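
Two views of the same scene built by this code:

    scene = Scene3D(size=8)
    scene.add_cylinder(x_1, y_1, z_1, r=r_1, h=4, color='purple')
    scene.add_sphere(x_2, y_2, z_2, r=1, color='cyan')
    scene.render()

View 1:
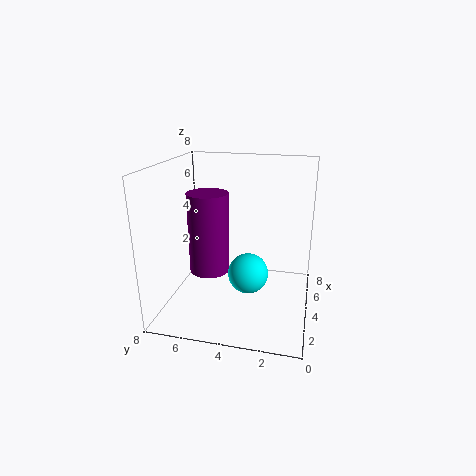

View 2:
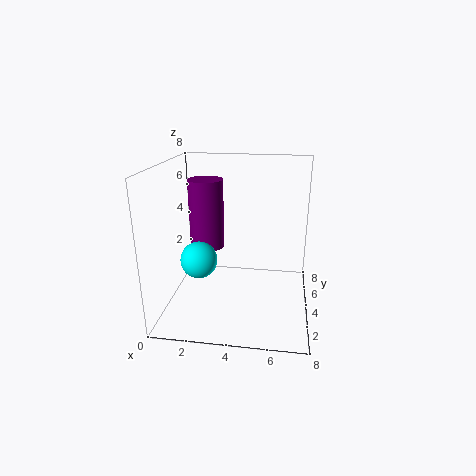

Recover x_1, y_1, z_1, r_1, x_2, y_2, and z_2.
x_1 = 2
y_1 = 5
z_1 = 3
r_1 = 1
x_2 = 2
y_2 = 3
z_2 = 3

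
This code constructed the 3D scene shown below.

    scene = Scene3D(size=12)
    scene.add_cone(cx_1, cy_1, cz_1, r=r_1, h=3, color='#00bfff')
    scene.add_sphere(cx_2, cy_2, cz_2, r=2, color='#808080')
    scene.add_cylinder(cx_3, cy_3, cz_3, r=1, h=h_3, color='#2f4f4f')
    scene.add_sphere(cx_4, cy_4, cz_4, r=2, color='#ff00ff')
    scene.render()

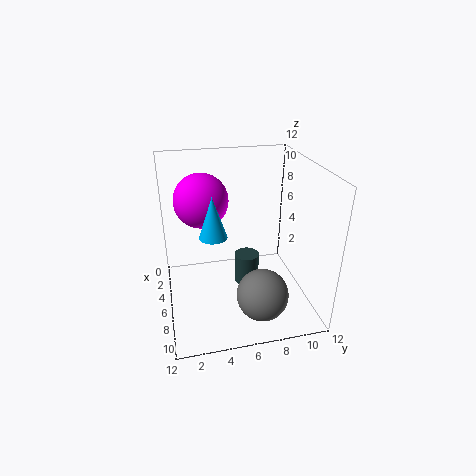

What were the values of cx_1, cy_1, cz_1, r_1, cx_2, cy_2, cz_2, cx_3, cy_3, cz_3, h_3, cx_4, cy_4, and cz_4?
cx_1 = 9, cy_1 = 3.5, cz_1 = 8, r_1 = 1, cx_2 = 10, cy_2 = 7, cz_2 = 3, cx_3 = 7, cy_3 = 6.5, cz_3 = 2.5, h_3 = 2.5, cx_4 = 7, cy_4 = 3, cz_4 = 10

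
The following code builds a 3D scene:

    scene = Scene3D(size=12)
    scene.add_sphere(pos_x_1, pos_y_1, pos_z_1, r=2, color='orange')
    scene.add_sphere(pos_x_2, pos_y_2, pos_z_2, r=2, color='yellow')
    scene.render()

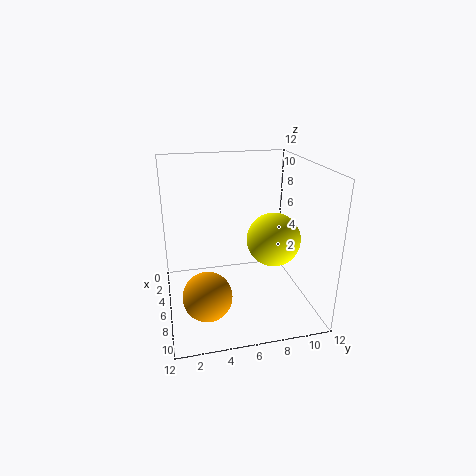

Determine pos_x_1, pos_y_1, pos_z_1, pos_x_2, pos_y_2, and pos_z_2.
pos_x_1 = 8, pos_y_1 = 3, pos_z_1 = 2, pos_x_2 = 9, pos_y_2 = 8, pos_z_2 = 7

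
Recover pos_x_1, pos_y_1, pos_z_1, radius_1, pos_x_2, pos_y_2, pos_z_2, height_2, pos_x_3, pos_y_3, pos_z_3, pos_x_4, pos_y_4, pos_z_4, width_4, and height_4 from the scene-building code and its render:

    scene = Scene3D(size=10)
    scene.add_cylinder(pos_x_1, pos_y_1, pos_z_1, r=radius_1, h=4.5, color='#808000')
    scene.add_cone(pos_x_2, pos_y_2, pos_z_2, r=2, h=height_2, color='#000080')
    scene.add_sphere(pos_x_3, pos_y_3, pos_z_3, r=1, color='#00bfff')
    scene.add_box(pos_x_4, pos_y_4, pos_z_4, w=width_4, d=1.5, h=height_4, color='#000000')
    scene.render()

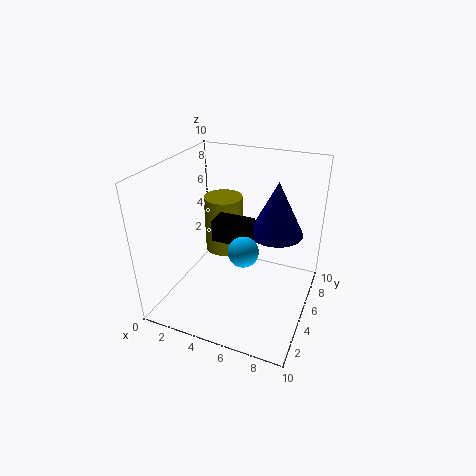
pos_x_1 = 2.5; pos_y_1 = 8; pos_z_1 = 2; radius_1 = 1.5; pos_x_2 = 7; pos_y_2 = 7.5; pos_z_2 = 4.5; height_2 = 4; pos_x_3 = 6; pos_y_3 = 3.5; pos_z_3 = 5; pos_x_4 = 3.5; pos_y_4 = 4; pos_z_4 = 5; width_4 = 2.5; height_4 = 1.5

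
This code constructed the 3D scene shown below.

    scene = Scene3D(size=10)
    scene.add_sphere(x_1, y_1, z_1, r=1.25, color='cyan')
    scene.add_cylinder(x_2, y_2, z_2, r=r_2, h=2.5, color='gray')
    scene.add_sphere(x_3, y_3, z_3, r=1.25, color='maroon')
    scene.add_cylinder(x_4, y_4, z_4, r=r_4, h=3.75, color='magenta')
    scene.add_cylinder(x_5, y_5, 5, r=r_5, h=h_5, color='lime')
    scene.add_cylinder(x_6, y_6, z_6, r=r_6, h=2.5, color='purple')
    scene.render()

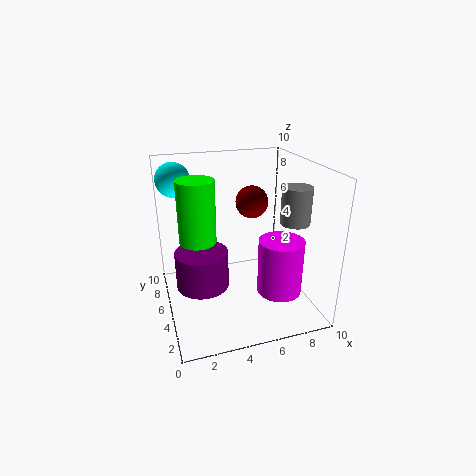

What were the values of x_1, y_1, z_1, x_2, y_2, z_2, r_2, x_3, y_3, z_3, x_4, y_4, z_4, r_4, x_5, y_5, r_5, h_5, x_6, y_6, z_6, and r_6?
x_1 = 1.25, y_1 = 8.5, z_1 = 8.5, x_2 = 8.5, y_2 = 3.5, z_2 = 6.25, r_2 = 1, x_3 = 7, y_3 = 7.75, z_3 = 6.5, x_4 = 7.25, y_4 = 2.75, z_4 = 1.75, r_4 = 1.5, x_5 = 2.25, y_5 = 5.25, r_5 = 1.25, h_5 = 4.25, x_6 = 2.25, y_6 = 4.25, z_6 = 2.25, r_6 = 1.75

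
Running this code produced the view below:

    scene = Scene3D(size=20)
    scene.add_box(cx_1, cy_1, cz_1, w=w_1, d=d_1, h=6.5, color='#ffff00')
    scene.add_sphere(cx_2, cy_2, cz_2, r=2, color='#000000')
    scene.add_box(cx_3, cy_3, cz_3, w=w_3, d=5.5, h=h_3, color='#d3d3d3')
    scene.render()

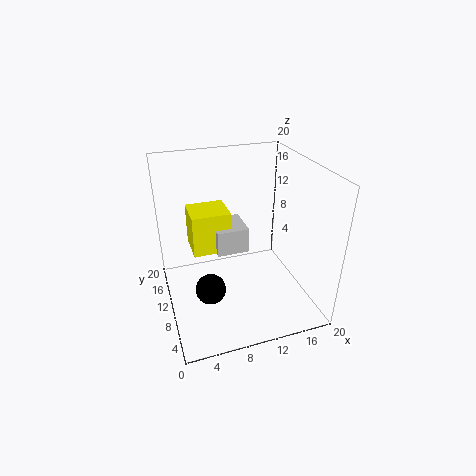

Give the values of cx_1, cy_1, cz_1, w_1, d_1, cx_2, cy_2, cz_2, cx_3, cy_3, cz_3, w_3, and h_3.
cx_1 = 4.5
cy_1 = 14.5
cz_1 = 5
w_1 = 6
d_1 = 5.5
cx_2 = 5
cy_2 = 6.5
cz_2 = 5
cx_3 = 8
cy_3 = 13.5
cz_3 = 5
w_3 = 5
h_3 = 4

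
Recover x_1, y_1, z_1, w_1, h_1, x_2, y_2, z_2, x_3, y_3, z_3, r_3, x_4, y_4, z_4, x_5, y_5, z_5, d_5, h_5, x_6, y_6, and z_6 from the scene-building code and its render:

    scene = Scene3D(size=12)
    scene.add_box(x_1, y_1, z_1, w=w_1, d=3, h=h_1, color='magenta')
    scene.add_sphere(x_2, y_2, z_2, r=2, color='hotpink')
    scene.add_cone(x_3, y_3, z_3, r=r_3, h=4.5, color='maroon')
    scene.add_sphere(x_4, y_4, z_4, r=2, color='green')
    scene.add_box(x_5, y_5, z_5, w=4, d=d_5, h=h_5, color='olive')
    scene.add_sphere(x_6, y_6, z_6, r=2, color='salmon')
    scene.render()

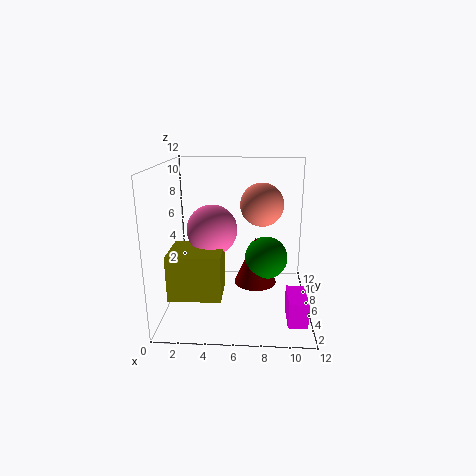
x_1 = 10; y_1 = 1.5; z_1 = 0.5; w_1 = 1.5; h_1 = 2; x_2 = 4; y_2 = 5; z_2 = 7; x_3 = 7.5; y_3 = 9; z_3 = 0.5; r_3 = 2; x_4 = 8.5; y_4 = 9; z_4 = 3; x_5 = 1; y_5 = 1.5; z_5 = 2.5; d_5 = 3.5; h_5 = 3.5; x_6 = 8; y_6 = 9.5; z_6 = 8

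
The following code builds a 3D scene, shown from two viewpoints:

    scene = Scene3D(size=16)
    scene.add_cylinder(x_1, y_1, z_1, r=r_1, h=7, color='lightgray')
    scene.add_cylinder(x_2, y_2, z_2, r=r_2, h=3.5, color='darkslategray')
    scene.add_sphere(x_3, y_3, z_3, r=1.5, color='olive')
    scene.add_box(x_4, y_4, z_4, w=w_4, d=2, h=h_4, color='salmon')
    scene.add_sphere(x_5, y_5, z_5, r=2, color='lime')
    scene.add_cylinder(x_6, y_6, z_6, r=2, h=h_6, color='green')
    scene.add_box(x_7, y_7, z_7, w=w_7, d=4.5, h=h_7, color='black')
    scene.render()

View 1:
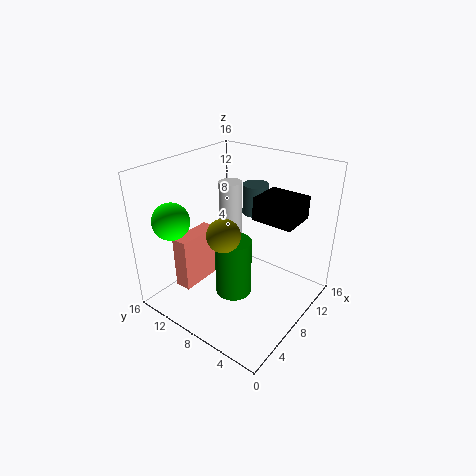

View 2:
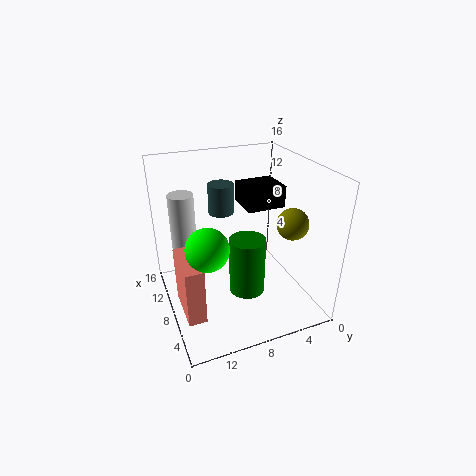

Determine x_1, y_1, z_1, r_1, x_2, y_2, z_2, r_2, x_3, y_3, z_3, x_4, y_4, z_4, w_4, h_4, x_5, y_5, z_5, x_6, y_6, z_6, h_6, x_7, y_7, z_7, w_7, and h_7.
x_1 = 13, y_1 = 13, z_1 = 5, r_1 = 1.5, x_2 = 12, y_2 = 8.5, z_2 = 9.5, r_2 = 1.5, x_3 = 2, y_3 = 5, z_3 = 12, x_4 = 4.5, y_4 = 13, z_4 = 0.5, w_4 = 5.5, h_4 = 6.5, x_5 = 3, y_5 = 13, z_5 = 10.5, x_6 = 6.5, y_6 = 7.5, z_6 = 2, h_6 = 6.5, x_7 = 8.5, y_7 = 2, z_7 = 10.5, w_7 = 4, h_7 = 2.5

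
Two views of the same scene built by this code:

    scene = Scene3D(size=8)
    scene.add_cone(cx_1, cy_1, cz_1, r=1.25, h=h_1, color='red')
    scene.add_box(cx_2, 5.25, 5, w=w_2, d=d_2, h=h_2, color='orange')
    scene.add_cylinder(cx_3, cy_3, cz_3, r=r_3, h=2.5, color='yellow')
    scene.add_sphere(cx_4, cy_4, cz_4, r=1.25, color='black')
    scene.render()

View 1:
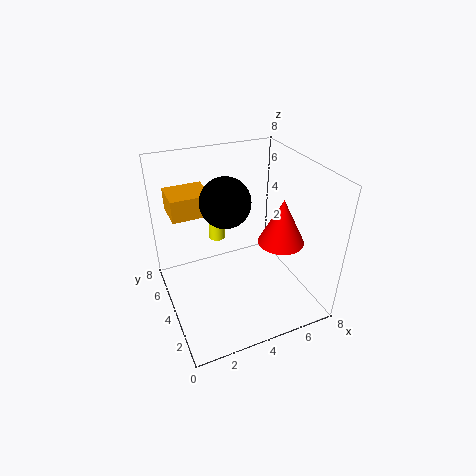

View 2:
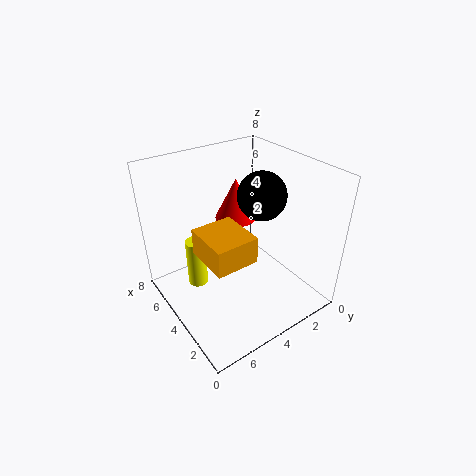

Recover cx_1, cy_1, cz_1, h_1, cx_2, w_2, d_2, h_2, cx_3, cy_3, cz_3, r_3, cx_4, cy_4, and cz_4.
cx_1 = 6; cy_1 = 2.75; cz_1 = 4; h_1 = 2.5; cx_2 = 0.75; w_2 = 2.25; d_2 = 2; h_2 = 1.25; cx_3 = 3.75; cy_3 = 6.75; cz_3 = 2.5; r_3 = 0.5; cx_4 = 3; cy_4 = 3.25; cz_4 = 6.75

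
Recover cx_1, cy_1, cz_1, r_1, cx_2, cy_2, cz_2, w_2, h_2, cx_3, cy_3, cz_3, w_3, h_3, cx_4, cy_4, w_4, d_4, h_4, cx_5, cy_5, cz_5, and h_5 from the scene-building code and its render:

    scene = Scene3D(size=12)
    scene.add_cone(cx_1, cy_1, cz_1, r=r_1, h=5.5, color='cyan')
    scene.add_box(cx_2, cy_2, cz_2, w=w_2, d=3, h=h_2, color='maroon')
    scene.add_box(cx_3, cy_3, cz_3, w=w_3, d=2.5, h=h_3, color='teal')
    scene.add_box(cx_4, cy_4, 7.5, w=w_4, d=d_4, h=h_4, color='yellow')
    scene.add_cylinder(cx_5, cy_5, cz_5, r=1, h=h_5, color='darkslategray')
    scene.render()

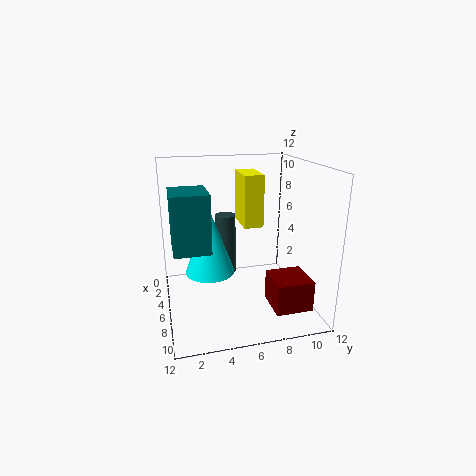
cx_1 = 6.5, cy_1 = 3.5, cz_1 = 3.5, r_1 = 2, cx_2 = 7.5, cy_2 = 8, cz_2 = 1, w_2 = 3, h_2 = 2.5, cx_3 = 8, cy_3 = 0.5, cz_3 = 7, w_3 = 3, h_3 = 4, cx_4 = 5, cy_4 = 6, w_4 = 3, d_4 = 1.5, h_4 = 4, cx_5 = 1, cy_5 = 6, cz_5 = 0.5, h_5 = 6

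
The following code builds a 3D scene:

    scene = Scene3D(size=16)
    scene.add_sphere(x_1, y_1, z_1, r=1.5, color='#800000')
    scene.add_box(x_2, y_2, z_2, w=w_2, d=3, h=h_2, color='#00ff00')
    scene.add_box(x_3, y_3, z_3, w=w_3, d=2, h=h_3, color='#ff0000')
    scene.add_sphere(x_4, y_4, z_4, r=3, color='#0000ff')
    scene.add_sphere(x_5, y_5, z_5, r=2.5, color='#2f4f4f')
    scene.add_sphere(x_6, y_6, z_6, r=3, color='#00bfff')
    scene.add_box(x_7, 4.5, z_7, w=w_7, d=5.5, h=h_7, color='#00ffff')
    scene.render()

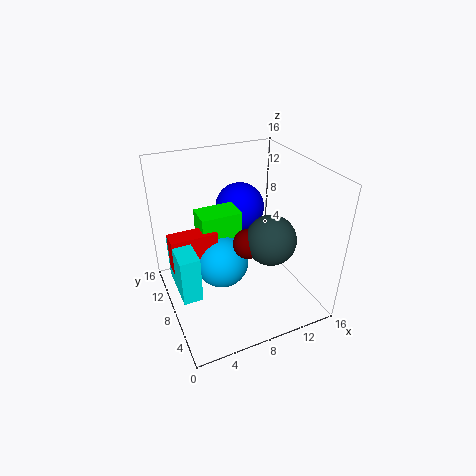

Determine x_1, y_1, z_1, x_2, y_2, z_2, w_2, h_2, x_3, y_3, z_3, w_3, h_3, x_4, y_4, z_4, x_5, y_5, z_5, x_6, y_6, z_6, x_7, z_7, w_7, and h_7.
x_1 = 7.5
y_1 = 4.5
z_1 = 9.5
x_2 = 4
y_2 = 8
z_2 = 8
w_2 = 4.5
h_2 = 3
x_3 = 0.5
y_3 = 7.5
z_3 = 5.5
w_3 = 5
h_3 = 4
x_4 = 10.5
y_4 = 13
z_4 = 9
x_5 = 9.5
y_5 = 3.5
z_5 = 10
x_6 = 6
y_6 = 8
z_6 = 5.5
x_7 = 0.5
z_7 = 4
w_7 = 2
h_7 = 5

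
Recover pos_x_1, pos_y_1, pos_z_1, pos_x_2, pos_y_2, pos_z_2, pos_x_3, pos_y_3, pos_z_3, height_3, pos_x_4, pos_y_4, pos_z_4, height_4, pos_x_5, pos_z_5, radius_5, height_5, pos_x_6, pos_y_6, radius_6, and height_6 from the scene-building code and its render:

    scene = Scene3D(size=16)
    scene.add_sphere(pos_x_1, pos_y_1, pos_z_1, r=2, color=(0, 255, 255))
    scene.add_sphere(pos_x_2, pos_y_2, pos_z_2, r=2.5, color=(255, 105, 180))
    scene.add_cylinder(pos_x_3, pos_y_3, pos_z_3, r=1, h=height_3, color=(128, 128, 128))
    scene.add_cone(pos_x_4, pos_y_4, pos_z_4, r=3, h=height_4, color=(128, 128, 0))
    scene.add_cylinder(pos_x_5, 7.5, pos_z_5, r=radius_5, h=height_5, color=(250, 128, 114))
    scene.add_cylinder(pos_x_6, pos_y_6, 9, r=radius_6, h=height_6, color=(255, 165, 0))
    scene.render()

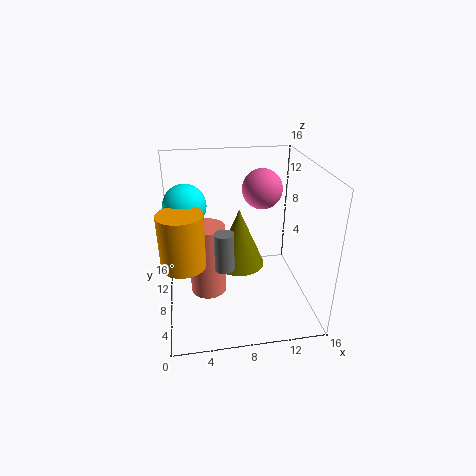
pos_x_1 = 2.5; pos_y_1 = 5; pos_z_1 = 13.5; pos_x_2 = 12; pos_y_2 = 13.5; pos_z_2 = 11.5; pos_x_3 = 6; pos_y_3 = 4.5; pos_z_3 = 6.5; height_3 = 4; pos_x_4 = 8.5; pos_y_4 = 10; pos_z_4 = 3.5; height_4 = 7; pos_x_5 = 4.5; pos_z_5 = 2; radius_5 = 2; height_5 = 8; pos_x_6 = 2; pos_y_6 = 2; radius_6 = 2; height_6 = 5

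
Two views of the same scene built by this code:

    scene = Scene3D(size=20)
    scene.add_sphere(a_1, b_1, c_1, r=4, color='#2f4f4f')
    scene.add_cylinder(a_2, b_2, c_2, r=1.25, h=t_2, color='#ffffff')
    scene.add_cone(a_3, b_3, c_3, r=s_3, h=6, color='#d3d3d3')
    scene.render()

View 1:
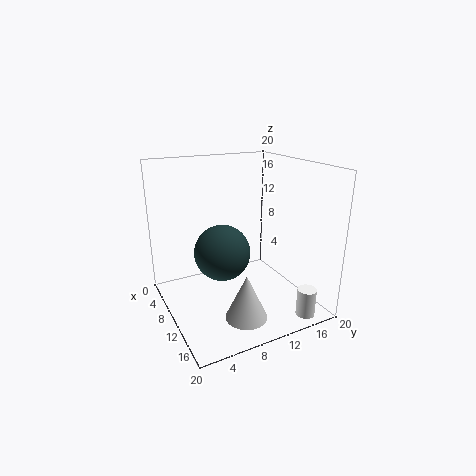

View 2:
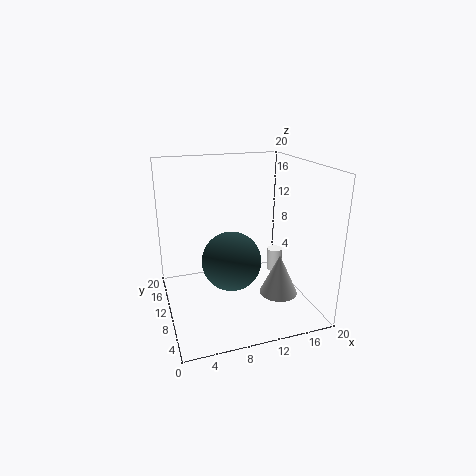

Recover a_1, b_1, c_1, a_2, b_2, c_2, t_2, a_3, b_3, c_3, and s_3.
a_1 = 8.5, b_1 = 8.25, c_1 = 7.5, a_2 = 18.5, b_2 = 15.75, c_2 = 1, t_2 = 3.75, a_3 = 15.75, b_3 = 8.25, c_3 = 1.25, s_3 = 2.75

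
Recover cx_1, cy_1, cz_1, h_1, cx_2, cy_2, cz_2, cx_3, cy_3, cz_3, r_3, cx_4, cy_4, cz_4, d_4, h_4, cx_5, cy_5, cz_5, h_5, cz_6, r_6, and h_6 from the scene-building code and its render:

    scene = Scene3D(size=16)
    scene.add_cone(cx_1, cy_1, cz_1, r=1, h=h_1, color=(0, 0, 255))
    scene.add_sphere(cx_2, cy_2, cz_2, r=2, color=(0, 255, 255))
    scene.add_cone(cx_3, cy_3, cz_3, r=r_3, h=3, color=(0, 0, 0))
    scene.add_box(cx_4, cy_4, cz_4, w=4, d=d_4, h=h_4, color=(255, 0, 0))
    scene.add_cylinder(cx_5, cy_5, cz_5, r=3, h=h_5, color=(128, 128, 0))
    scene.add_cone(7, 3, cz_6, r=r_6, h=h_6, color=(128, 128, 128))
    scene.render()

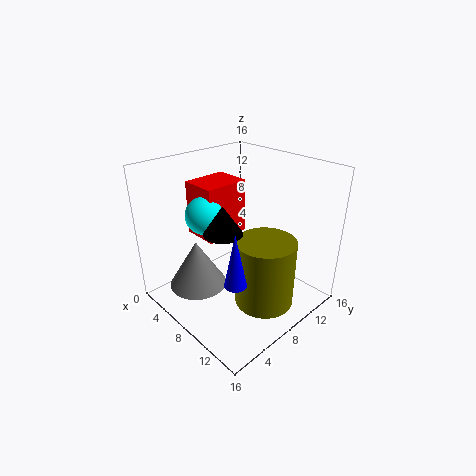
cx_1 = 14
cy_1 = 2
cz_1 = 8
h_1 = 5
cx_2 = 6
cy_2 = 5
cz_2 = 11
cx_3 = 9
cy_3 = 5
cz_3 = 10
r_3 = 2
cx_4 = 3
cy_4 = 5
cz_4 = 8
d_4 = 5
h_4 = 6
cx_5 = 13
cy_5 = 7
cz_5 = 3
h_5 = 7
cz_6 = 4
r_6 = 3
h_6 = 5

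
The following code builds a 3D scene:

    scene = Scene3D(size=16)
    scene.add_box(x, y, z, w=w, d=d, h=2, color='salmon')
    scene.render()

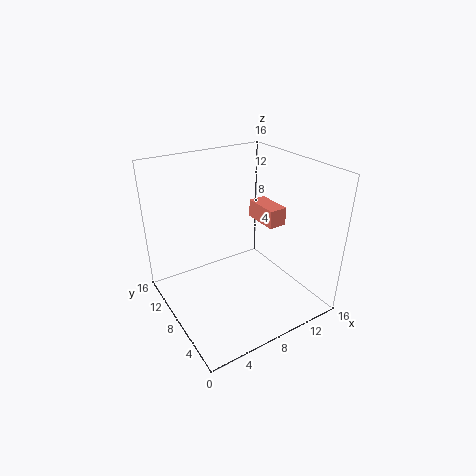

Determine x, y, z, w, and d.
x = 10.5
y = 5.5
z = 9.5
w = 2
d = 4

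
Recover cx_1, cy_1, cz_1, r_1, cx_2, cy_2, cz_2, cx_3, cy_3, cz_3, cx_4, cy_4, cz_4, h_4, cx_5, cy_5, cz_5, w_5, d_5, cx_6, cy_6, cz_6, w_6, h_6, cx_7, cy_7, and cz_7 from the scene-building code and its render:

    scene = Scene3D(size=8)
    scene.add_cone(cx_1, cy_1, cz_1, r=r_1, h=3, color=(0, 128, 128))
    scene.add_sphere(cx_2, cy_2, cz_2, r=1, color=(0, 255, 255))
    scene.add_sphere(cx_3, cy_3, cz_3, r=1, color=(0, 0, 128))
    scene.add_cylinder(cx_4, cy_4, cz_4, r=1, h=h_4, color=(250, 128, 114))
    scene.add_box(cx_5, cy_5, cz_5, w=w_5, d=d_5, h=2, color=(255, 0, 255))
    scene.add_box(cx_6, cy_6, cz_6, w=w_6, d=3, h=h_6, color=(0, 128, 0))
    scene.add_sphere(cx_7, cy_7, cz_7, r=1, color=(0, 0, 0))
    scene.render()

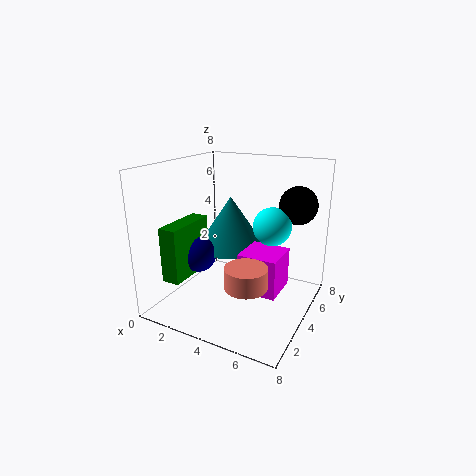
cx_1 = 3
cy_1 = 5
cz_1 = 3
r_1 = 2
cx_2 = 6
cy_2 = 4
cz_2 = 5
cx_3 = 2
cy_3 = 3
cz_3 = 3
cx_4 = 6
cy_4 = 1
cz_4 = 3
h_4 = 1
cx_5 = 5
cy_5 = 2
cz_5 = 2
w_5 = 2
d_5 = 2
cx_6 = 1
cy_6 = 1
cz_6 = 2
w_6 = 1
h_6 = 3
cx_7 = 7
cy_7 = 5
cz_7 = 6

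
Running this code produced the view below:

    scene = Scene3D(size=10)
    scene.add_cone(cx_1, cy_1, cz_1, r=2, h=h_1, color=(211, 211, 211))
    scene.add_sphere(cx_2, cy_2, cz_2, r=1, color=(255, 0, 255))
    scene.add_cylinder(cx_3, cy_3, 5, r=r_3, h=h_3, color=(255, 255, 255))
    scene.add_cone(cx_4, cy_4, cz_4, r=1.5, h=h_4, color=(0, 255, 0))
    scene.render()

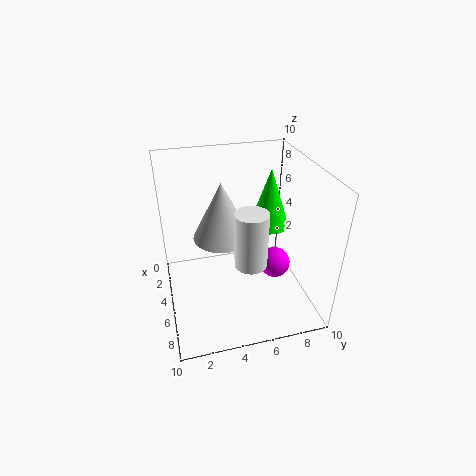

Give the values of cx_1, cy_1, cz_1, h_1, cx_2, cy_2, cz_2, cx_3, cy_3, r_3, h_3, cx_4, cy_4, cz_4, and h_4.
cx_1 = 4.5, cy_1 = 4, cz_1 = 5, h_1 = 4, cx_2 = 7, cy_2 = 7, cz_2 = 4, cx_3 = 8, cy_3 = 5, r_3 = 1, h_3 = 3.5, cx_4 = 3, cy_4 = 8, cz_4 = 4.5, h_4 = 4.5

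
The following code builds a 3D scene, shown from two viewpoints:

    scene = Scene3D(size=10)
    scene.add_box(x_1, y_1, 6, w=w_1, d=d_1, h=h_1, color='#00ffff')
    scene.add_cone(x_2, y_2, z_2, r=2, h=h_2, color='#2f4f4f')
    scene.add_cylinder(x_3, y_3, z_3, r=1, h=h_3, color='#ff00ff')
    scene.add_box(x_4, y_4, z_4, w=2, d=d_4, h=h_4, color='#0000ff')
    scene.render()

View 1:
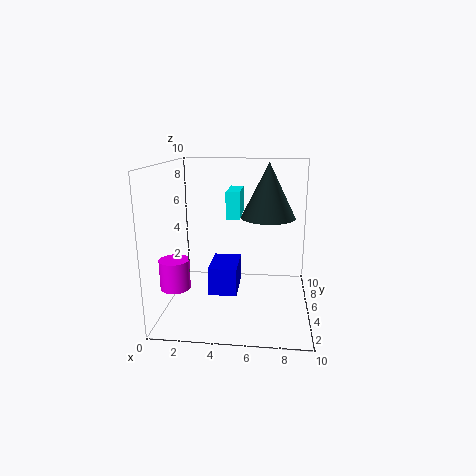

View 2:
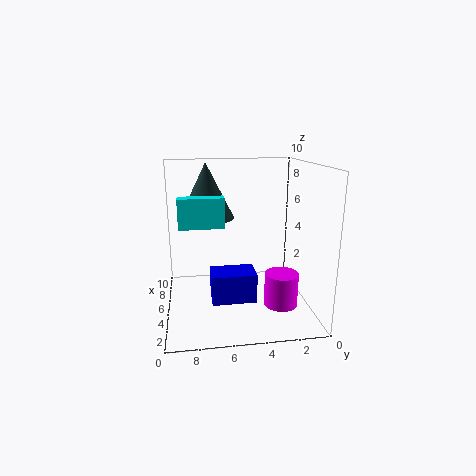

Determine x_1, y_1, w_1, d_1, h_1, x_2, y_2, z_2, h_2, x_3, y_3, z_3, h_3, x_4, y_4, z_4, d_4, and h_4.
x_1 = 4, y_1 = 6, w_1 = 1, d_1 = 3, h_1 = 2, x_2 = 7, y_2 = 7, z_2 = 6, h_2 = 4, x_3 = 1, y_3 = 3, z_3 = 2, h_3 = 2, x_4 = 3, y_4 = 4, z_4 = 1, d_4 = 3, h_4 = 2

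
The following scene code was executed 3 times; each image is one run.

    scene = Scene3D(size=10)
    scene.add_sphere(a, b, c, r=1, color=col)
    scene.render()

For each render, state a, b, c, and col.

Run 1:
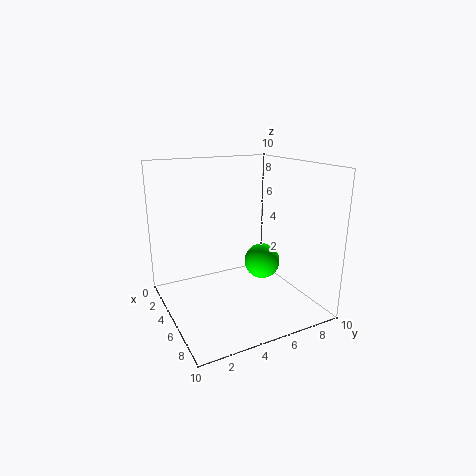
a = 9, b = 4.5, c = 5, col = 'lime'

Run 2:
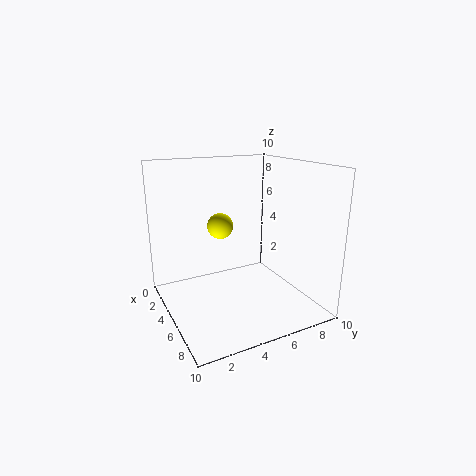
a = 2, b = 5, c = 5, col = 'yellow'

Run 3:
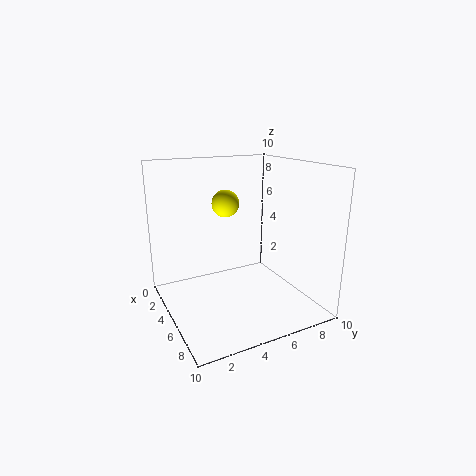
a = 3, b = 5, c = 7, col = 'yellow'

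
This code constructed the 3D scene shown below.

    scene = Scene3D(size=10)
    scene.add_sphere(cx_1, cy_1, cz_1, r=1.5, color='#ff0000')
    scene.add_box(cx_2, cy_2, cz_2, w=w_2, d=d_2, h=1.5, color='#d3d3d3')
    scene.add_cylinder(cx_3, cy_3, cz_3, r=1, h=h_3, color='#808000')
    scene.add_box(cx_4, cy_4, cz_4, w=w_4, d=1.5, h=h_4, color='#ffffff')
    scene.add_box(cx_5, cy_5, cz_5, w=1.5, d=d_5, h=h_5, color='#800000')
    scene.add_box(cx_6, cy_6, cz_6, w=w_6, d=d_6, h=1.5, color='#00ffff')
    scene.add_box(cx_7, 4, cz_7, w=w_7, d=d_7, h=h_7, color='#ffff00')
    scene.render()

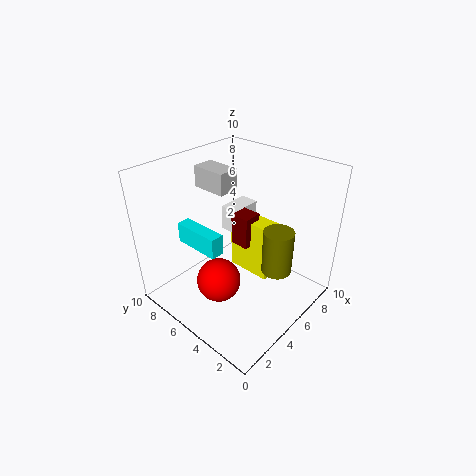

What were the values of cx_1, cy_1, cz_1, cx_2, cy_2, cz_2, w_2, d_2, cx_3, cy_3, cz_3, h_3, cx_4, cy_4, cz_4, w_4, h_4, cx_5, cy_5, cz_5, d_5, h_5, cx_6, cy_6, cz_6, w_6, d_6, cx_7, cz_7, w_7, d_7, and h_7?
cx_1 = 3; cy_1 = 5; cz_1 = 2.5; cx_2 = 4.5; cy_2 = 6; cz_2 = 8; w_2 = 1.5; d_2 = 2.5; cx_3 = 5.5; cy_3 = 2; cz_3 = 3.5; h_3 = 3; cx_4 = 7; cy_4 = 7; cz_4 = 3.5; w_4 = 2.5; h_4 = 2; cx_5 = 6.5; cy_5 = 5.5; cz_5 = 3; d_5 = 1.5; h_5 = 2.5; cx_6 = 3; cy_6 = 5.5; cz_6 = 4; w_6 = 1; d_6 = 3.5; cx_7 = 7; cz_7 = 0.5; w_7 = 1.5; d_7 = 3.5; h_7 = 4.5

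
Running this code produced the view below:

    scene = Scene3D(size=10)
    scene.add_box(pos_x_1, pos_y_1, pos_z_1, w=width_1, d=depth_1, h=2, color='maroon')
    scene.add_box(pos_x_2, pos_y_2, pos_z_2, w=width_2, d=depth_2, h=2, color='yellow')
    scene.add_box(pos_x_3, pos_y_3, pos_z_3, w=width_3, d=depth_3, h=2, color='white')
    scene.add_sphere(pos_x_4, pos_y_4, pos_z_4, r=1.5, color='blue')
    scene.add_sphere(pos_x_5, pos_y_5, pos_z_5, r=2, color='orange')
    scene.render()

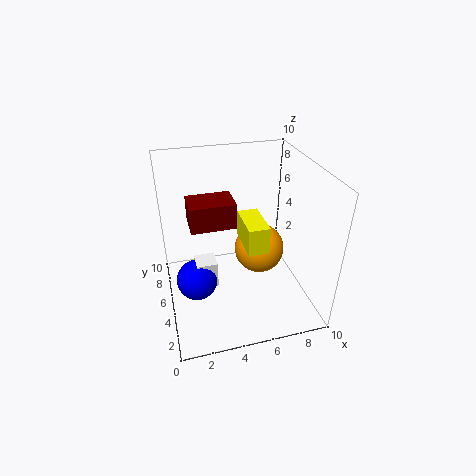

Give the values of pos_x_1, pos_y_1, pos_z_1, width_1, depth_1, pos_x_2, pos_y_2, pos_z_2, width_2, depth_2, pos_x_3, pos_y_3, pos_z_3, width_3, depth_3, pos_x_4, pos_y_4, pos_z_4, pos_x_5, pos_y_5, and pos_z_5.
pos_x_1 = 2, pos_y_1 = 7, pos_z_1 = 4.5, width_1 = 3.5, depth_1 = 2.5, pos_x_2 = 5.5, pos_y_2 = 4, pos_z_2 = 4, width_2 = 1.5, depth_2 = 3, pos_x_3 = 2, pos_y_3 = 5, pos_z_3 = 1, width_3 = 1.5, depth_3 = 1.5, pos_x_4 = 2, pos_y_4 = 5.5, pos_z_4 = 1.5, pos_x_5 = 7.5, pos_y_5 = 7.5, pos_z_5 = 2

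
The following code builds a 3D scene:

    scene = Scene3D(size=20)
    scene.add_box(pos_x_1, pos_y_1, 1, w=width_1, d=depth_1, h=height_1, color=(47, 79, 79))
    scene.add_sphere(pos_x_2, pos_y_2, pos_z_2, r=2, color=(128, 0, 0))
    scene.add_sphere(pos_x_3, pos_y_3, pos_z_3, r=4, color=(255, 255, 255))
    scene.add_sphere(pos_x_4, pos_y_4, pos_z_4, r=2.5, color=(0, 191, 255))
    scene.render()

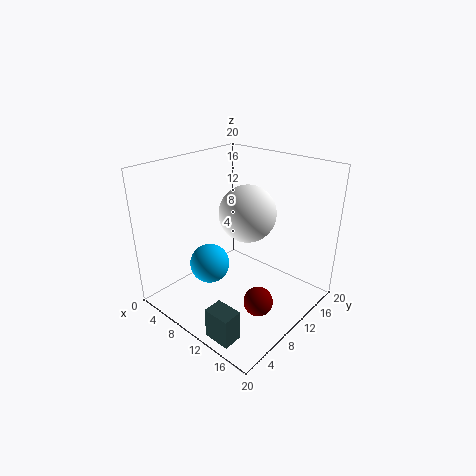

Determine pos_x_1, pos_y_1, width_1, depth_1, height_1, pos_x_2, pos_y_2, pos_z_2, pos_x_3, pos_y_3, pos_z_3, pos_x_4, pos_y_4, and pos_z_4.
pos_x_1 = 13
pos_y_1 = 0.5
width_1 = 3.5
depth_1 = 2.5
height_1 = 4
pos_x_2 = 15
pos_y_2 = 8.5
pos_z_2 = 2.5
pos_x_3 = 10
pos_y_3 = 12
pos_z_3 = 13
pos_x_4 = 10
pos_y_4 = 4.5
pos_z_4 = 8.5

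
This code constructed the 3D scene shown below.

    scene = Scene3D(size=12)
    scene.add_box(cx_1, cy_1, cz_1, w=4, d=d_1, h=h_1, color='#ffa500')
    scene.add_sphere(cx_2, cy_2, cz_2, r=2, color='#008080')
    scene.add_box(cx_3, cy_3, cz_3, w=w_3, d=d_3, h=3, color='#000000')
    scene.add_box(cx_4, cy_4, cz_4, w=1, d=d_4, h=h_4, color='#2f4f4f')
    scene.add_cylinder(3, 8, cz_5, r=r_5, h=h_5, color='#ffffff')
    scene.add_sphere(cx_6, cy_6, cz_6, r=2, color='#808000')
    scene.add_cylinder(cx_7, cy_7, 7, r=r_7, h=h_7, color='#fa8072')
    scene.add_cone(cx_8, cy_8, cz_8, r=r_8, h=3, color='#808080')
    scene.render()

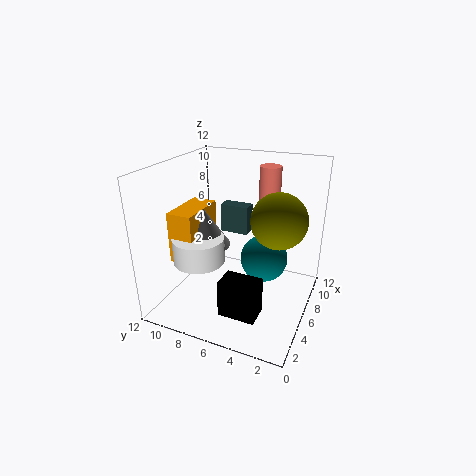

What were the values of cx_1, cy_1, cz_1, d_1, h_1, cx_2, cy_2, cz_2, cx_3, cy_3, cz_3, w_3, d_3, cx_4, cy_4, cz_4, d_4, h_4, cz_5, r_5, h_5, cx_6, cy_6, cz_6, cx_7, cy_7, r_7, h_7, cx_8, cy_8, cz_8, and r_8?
cx_1 = 2, cy_1 = 8, cz_1 = 5, d_1 = 2, h_1 = 4, cx_2 = 7, cy_2 = 4, cz_2 = 4, cx_3 = 2, cy_3 = 3, cz_3 = 1, w_3 = 2, d_3 = 3, cx_4 = 3, cy_4 = 4, cz_4 = 8, d_4 = 2, h_4 = 2, cz_5 = 5, r_5 = 2, h_5 = 2, cx_6 = 4, cy_6 = 2, cz_6 = 9, cx_7 = 11, cy_7 = 5, r_7 = 1, h_7 = 4, cx_8 = 4, cy_8 = 8, cz_8 = 6, r_8 = 2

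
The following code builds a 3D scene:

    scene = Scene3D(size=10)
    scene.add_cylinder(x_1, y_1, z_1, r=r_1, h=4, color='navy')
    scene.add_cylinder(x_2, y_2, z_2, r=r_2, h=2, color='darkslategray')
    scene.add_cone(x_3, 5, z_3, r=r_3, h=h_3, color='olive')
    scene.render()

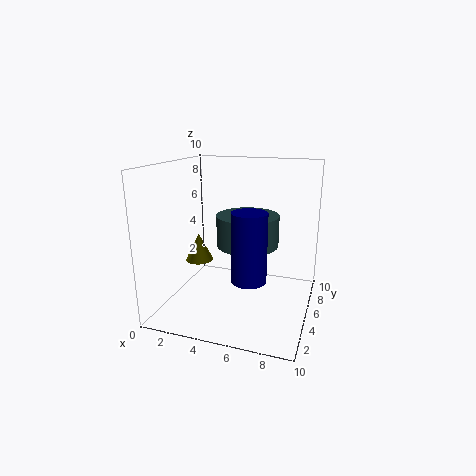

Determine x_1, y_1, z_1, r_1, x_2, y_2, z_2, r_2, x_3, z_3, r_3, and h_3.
x_1 = 7
y_1 = 1
z_1 = 4
r_1 = 1
x_2 = 6
y_2 = 4
z_2 = 5
r_2 = 2
x_3 = 2
z_3 = 3
r_3 = 1
h_3 = 2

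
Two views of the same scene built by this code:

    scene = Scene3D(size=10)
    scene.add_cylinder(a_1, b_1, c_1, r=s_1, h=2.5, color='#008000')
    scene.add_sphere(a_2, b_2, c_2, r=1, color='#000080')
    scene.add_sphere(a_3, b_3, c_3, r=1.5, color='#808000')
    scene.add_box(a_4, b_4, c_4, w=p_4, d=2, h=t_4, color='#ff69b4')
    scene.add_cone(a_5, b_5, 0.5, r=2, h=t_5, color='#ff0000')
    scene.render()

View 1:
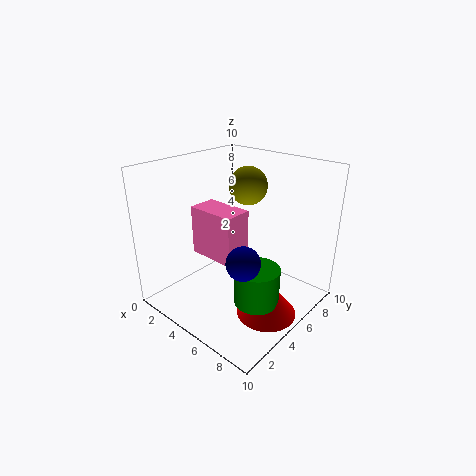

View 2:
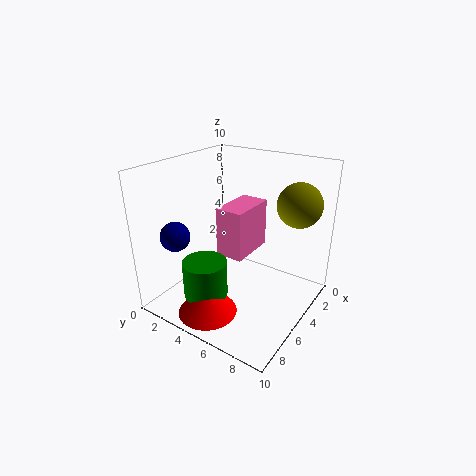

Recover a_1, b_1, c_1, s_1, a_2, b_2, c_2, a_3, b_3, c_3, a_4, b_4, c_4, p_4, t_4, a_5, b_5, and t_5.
a_1 = 7.5
b_1 = 4
c_1 = 1.5
s_1 = 1.5
a_2 = 8
b_2 = 2
c_2 = 5.5
a_3 = 3
b_3 = 8.5
c_3 = 7.5
a_4 = 2
b_4 = 3.5
c_4 = 3.5
p_4 = 3.5
t_4 = 3.5
a_5 = 8
b_5 = 4.5
t_5 = 2.5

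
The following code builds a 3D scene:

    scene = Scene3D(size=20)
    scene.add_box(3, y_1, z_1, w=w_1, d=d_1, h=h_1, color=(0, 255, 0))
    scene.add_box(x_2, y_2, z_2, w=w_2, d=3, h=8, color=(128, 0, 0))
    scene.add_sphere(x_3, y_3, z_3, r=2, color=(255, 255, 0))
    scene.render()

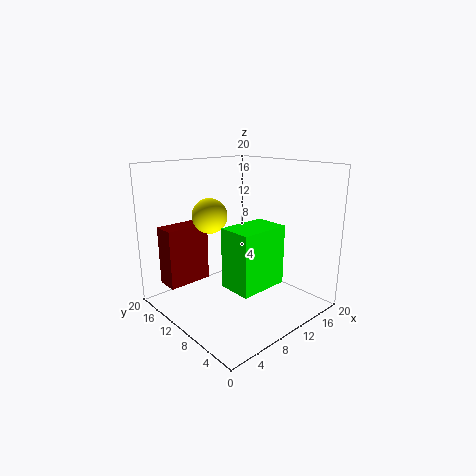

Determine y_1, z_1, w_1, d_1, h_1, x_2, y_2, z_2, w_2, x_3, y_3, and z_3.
y_1 = 1, z_1 = 7, w_1 = 6, d_1 = 4, h_1 = 7, x_2 = 1, y_2 = 13, z_2 = 4, w_2 = 6, x_3 = 3, y_3 = 7, z_3 = 15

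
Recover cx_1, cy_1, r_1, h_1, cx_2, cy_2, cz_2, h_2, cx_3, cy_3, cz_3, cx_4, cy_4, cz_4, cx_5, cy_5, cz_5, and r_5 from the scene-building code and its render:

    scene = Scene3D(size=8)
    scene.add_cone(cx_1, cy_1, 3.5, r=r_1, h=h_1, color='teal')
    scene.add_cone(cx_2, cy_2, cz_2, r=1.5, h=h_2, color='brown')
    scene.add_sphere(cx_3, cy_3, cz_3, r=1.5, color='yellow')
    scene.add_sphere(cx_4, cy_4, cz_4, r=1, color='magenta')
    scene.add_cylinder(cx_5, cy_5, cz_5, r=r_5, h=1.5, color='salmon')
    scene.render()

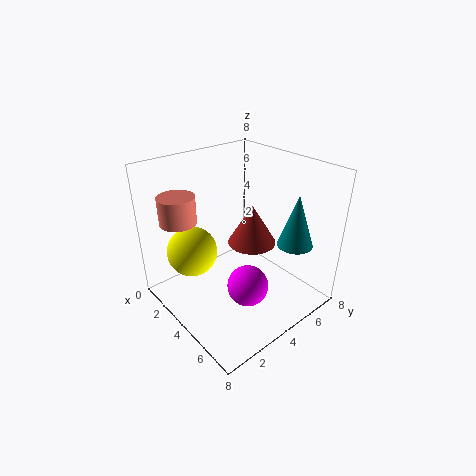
cx_1 = 6; cy_1 = 6.5; r_1 = 1; h_1 = 3; cx_2 = 3; cy_2 = 6; cz_2 = 2.5; h_2 = 2.5; cx_3 = 1.5; cy_3 = 2.5; cz_3 = 2.5; cx_4 = 6.5; cy_4 = 2.5; cz_4 = 3; cx_5 = 2; cy_5 = 1.5; cz_5 = 5; r_5 = 1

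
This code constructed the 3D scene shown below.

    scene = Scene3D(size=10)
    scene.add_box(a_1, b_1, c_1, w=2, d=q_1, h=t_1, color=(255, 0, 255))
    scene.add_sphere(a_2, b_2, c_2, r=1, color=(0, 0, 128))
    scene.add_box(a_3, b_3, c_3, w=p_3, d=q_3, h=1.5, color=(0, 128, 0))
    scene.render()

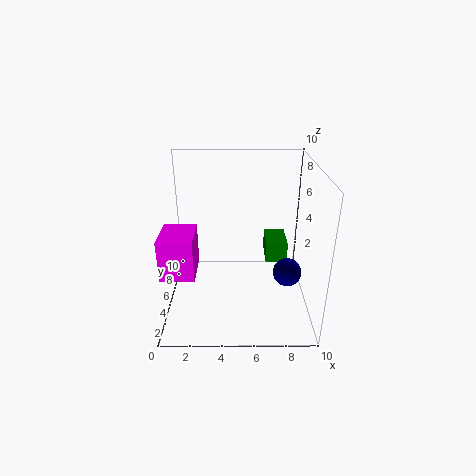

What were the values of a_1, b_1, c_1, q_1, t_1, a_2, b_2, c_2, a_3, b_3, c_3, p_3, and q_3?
a_1 = 0.5, b_1 = 0.5, c_1 = 4.5, q_1 = 2.5, t_1 = 2.5, a_2 = 8.5, b_2 = 4.5, c_2 = 2.5, a_3 = 7, b_3 = 5, c_3 = 3, p_3 = 1.5, q_3 = 2.5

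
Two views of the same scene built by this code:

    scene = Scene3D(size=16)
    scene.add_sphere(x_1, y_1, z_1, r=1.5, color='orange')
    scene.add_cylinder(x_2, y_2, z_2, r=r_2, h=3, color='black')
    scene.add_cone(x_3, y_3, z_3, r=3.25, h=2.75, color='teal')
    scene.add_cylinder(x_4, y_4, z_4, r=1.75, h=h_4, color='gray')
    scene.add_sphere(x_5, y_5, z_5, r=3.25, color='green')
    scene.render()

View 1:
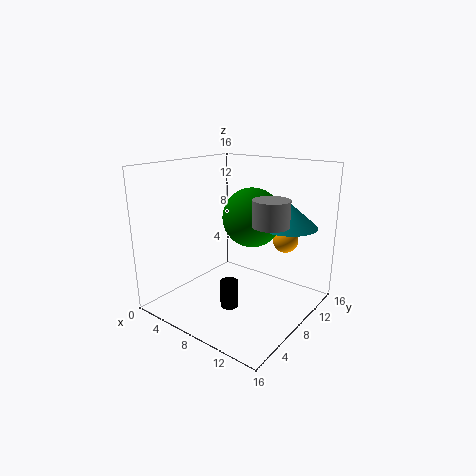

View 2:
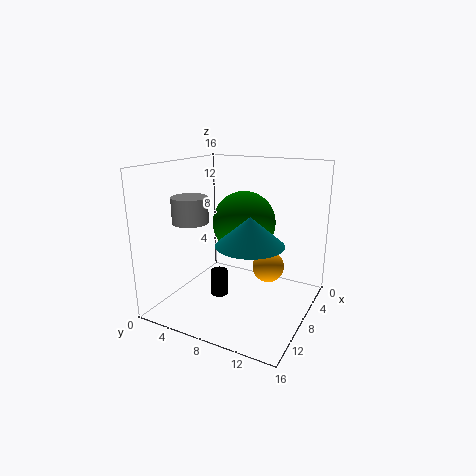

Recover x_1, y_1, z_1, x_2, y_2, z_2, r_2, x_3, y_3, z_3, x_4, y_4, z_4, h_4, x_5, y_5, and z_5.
x_1 = 11.25; y_1 = 13; z_1 = 7; x_2 = 8.5; y_2 = 5.75; z_2 = 0.75; r_2 = 1; x_3 = 12.25; y_3 = 11.5; z_3 = 9.25; x_4 = 13.5; y_4 = 5.75; z_4 = 11; h_4 = 2.5; x_5 = 9; y_5 = 9.25; z_5 = 10.25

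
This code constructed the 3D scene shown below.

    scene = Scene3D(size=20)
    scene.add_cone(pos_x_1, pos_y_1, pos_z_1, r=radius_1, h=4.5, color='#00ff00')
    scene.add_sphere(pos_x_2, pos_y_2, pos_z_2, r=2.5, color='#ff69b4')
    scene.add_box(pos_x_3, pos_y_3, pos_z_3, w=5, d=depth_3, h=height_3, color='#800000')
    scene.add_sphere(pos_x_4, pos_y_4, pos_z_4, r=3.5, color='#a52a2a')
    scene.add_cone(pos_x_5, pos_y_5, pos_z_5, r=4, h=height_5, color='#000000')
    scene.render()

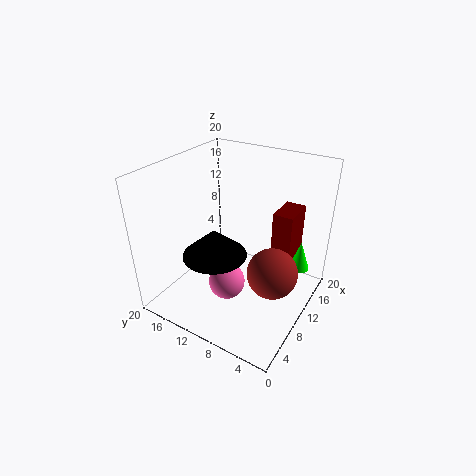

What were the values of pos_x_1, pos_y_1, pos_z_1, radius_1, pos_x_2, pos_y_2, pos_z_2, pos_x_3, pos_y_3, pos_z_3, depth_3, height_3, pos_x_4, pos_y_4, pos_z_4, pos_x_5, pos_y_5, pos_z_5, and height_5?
pos_x_1 = 16.5; pos_y_1 = 3; pos_z_1 = 3.5; radius_1 = 1.5; pos_x_2 = 7; pos_y_2 = 10; pos_z_2 = 4.5; pos_x_3 = 14.5; pos_y_3 = 4; pos_z_3 = 3.5; depth_3 = 3; height_3 = 9; pos_x_4 = 10; pos_y_4 = 4.5; pos_z_4 = 6; pos_x_5 = 4.5; pos_y_5 = 10; pos_z_5 = 10.5; height_5 = 3.5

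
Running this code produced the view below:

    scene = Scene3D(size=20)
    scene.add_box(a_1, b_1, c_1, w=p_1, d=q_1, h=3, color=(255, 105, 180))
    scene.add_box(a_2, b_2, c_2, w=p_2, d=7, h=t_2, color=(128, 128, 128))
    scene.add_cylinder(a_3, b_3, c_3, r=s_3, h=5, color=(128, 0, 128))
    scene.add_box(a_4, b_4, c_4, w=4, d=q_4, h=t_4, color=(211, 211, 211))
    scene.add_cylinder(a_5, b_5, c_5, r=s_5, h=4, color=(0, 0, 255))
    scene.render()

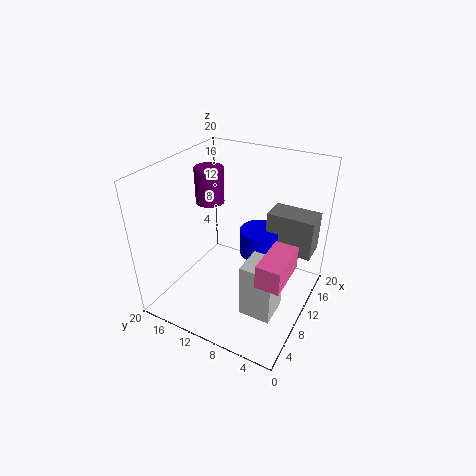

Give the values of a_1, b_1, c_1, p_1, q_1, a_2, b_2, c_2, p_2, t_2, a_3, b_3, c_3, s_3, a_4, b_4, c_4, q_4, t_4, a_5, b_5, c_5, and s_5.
a_1 = 3
b_1 = 1
c_1 = 9
p_1 = 6
q_1 = 3
a_2 = 15
b_2 = 1
c_2 = 6
p_2 = 4
t_2 = 6
a_3 = 11
b_3 = 15
c_3 = 14
s_3 = 2
a_4 = 3
b_4 = 2
c_4 = 4
q_4 = 4
t_4 = 7
a_5 = 15
b_5 = 9
c_5 = 5
s_5 = 3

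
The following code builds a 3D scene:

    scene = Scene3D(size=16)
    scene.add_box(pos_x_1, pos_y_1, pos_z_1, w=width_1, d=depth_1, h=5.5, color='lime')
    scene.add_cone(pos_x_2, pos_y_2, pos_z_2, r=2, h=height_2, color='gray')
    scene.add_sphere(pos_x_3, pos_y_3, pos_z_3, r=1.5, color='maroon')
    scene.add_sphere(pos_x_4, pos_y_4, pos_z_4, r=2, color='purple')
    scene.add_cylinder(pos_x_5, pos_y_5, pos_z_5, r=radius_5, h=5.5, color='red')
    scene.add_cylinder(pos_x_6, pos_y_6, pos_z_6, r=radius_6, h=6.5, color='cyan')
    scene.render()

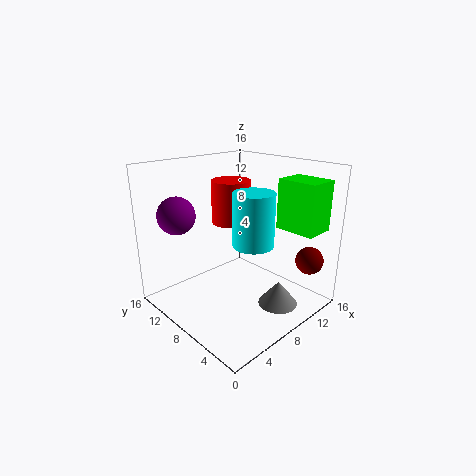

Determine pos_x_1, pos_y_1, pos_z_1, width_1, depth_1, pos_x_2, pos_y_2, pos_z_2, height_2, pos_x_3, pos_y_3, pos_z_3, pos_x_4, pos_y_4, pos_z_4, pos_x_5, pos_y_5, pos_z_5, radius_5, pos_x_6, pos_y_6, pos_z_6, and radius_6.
pos_x_1 = 11.5
pos_y_1 = 1
pos_z_1 = 9
width_1 = 3.5
depth_1 = 4.5
pos_x_2 = 8
pos_y_2 = 2
pos_z_2 = 2.5
height_2 = 2.5
pos_x_3 = 12.5
pos_y_3 = 1.5
pos_z_3 = 6
pos_x_4 = 2.5
pos_y_4 = 11.5
pos_z_4 = 11
pos_x_5 = 12
pos_y_5 = 13.5
pos_z_5 = 7.5
radius_5 = 2.5
pos_x_6 = 11
pos_y_6 = 8.5
pos_z_6 = 6
radius_6 = 2.5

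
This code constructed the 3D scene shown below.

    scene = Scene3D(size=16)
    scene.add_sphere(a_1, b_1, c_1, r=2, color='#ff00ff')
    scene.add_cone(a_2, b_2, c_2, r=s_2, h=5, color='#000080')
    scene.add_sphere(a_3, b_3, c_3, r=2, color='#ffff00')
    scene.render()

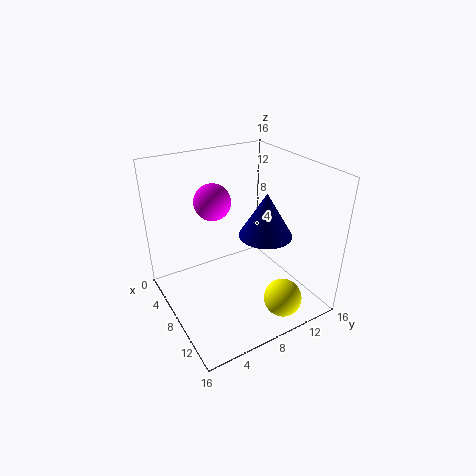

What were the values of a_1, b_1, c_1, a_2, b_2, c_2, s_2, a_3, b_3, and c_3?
a_1 = 6; b_1 = 6; c_1 = 12; a_2 = 9; b_2 = 11; c_2 = 8; s_2 = 3; a_3 = 14; b_3 = 10; c_3 = 3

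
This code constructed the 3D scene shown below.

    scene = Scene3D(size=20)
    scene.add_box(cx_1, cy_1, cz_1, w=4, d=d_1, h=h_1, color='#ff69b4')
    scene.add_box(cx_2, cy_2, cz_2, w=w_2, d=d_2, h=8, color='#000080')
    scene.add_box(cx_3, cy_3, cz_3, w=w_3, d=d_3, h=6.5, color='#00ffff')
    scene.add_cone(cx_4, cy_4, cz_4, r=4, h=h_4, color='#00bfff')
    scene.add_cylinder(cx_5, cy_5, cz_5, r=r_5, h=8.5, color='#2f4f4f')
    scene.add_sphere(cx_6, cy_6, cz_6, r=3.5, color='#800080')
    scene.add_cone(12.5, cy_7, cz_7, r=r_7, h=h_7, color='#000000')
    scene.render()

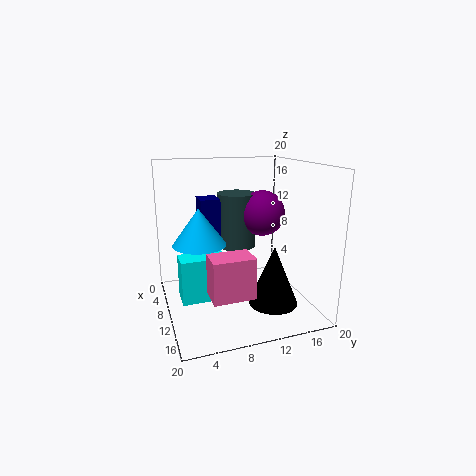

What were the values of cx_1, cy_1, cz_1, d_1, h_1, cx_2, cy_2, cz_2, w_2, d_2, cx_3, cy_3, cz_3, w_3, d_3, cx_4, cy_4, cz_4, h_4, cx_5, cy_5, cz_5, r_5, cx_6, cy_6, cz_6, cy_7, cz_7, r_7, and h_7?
cx_1 = 9.5, cy_1 = 5.5, cz_1 = 2, d_1 = 6, h_1 = 6, cx_2 = 1.5, cy_2 = 6, cz_2 = 6.5, w_2 = 3.5, d_2 = 3, cx_3 = 6, cy_3 = 2, cz_3 = 0.5, w_3 = 3.5, d_3 = 6.5, cx_4 = 5.5, cy_4 = 5.5, cz_4 = 8, h_4 = 5.5, cx_5 = 3.5, cy_5 = 12, cz_5 = 6.5, r_5 = 3, cx_6 = 5.5, cy_6 = 15.5, cz_6 = 12, cy_7 = 14.5, cz_7 = 0.5, r_7 = 3.5, h_7 = 8.5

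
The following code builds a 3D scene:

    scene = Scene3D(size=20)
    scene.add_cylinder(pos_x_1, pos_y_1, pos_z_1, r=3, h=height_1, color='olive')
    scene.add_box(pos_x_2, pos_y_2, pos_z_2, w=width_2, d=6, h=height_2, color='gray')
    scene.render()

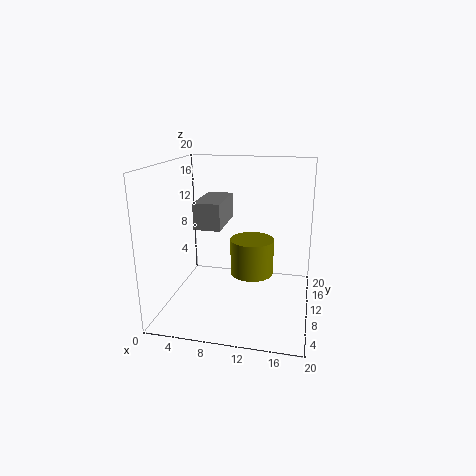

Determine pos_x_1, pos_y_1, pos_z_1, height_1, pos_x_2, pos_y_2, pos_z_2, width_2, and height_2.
pos_x_1 = 12; pos_y_1 = 10; pos_z_1 = 5; height_1 = 5; pos_x_2 = 7; pos_y_2 = 1; pos_z_2 = 14; width_2 = 3; height_2 = 3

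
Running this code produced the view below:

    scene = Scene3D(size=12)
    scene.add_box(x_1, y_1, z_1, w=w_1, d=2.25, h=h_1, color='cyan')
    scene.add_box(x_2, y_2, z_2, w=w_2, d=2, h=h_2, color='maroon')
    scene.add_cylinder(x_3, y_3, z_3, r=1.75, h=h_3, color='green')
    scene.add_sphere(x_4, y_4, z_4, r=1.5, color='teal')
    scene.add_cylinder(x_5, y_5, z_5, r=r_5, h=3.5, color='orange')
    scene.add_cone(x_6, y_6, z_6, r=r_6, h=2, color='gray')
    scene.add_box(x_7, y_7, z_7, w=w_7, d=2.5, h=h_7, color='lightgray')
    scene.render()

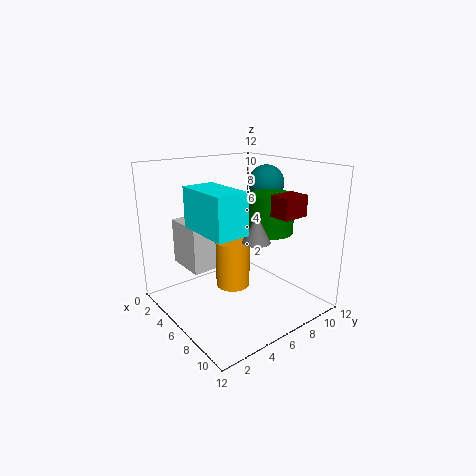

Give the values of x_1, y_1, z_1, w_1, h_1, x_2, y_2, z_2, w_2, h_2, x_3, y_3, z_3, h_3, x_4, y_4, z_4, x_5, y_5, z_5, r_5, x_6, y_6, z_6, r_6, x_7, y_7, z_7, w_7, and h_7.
x_1 = 7.25
y_1 = 0.5
z_1 = 8.5
w_1 = 4
h_1 = 2.75
x_2 = 10.25
y_2 = 5.5
z_2 = 9
w_2 = 1.5
h_2 = 1.5
x_3 = 8.5
y_3 = 7.25
z_3 = 7
h_3 = 3
x_4 = 6
y_4 = 9
z_4 = 10.25
x_5 = 8.25
y_5 = 3.75
z_5 = 3.5
r_5 = 1.25
x_6 = 10
y_6 = 4.5
z_6 = 7.25
r_6 = 1
x_7 = 3.75
y_7 = 1.25
z_7 = 4.5
w_7 = 3.25
h_7 = 3.5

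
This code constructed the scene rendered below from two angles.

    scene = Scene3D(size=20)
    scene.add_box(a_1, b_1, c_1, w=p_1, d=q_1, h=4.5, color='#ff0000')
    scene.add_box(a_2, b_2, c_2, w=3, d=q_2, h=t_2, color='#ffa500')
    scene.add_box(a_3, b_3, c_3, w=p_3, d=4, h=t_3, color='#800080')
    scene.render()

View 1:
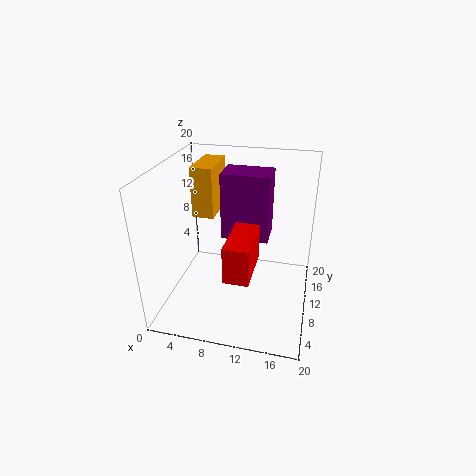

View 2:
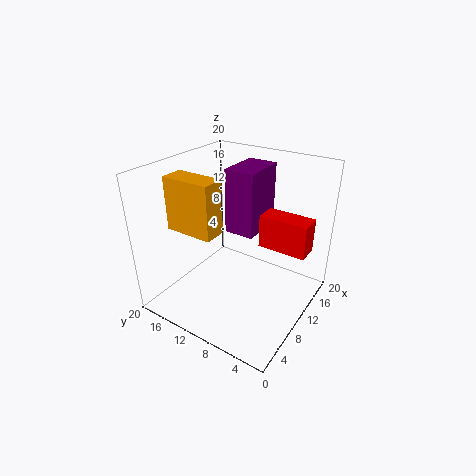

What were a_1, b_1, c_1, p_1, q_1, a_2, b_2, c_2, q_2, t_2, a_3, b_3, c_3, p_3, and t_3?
a_1 = 10.5; b_1 = 0.5; c_1 = 9.5; p_1 = 3; q_1 = 6.5; a_2 = 3.5; b_2 = 10; c_2 = 12.5; q_2 = 6.5; t_2 = 7; a_3 = 8.5; b_3 = 7; c_3 = 11.5; p_3 = 6; t_3 = 8.5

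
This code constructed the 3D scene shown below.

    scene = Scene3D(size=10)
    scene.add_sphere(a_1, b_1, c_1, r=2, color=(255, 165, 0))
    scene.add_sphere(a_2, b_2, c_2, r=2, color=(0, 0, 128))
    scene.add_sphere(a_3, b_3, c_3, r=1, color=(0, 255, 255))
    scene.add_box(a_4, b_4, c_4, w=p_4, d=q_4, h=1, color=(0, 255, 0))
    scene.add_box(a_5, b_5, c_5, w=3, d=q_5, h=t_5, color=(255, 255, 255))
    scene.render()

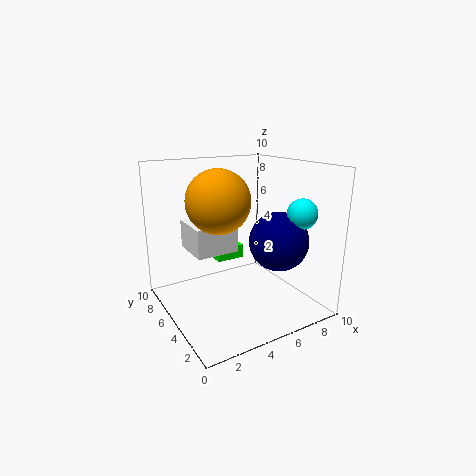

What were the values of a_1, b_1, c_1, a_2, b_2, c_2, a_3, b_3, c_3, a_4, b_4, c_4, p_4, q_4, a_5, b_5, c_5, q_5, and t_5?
a_1 = 3, b_1 = 4, c_1 = 8, a_2 = 7, b_2 = 3, c_2 = 5, a_3 = 8, b_3 = 2, c_3 = 7, a_4 = 4, b_4 = 6, c_4 = 3, p_4 = 2, q_4 = 1, a_5 = 2, b_5 = 5, c_5 = 4, q_5 = 3, t_5 = 2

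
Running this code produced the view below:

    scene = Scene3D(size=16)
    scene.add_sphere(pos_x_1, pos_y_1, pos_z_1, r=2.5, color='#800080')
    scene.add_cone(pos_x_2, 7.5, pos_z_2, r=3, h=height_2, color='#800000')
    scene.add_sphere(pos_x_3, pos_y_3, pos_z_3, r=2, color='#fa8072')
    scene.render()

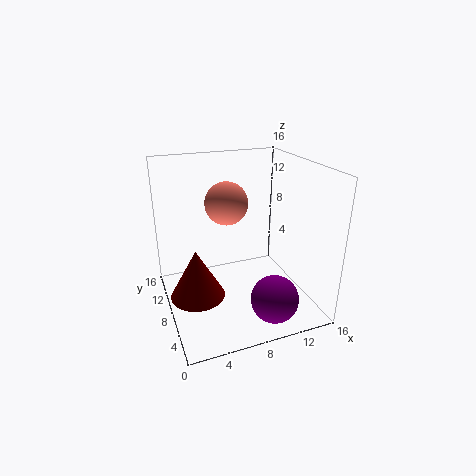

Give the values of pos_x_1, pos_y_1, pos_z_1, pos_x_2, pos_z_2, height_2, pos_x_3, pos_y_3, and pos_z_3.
pos_x_1 = 10
pos_y_1 = 2.5
pos_z_1 = 3
pos_x_2 = 3
pos_z_2 = 2
height_2 = 5.5
pos_x_3 = 5.5
pos_y_3 = 4.5
pos_z_3 = 13.5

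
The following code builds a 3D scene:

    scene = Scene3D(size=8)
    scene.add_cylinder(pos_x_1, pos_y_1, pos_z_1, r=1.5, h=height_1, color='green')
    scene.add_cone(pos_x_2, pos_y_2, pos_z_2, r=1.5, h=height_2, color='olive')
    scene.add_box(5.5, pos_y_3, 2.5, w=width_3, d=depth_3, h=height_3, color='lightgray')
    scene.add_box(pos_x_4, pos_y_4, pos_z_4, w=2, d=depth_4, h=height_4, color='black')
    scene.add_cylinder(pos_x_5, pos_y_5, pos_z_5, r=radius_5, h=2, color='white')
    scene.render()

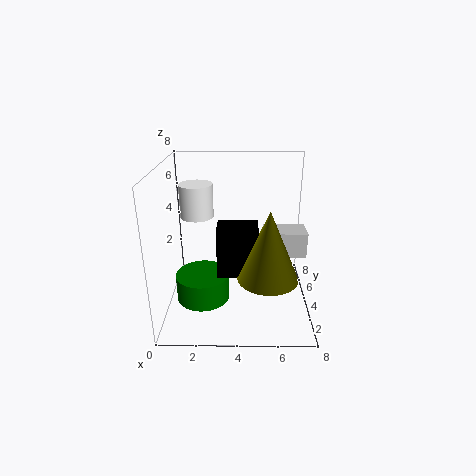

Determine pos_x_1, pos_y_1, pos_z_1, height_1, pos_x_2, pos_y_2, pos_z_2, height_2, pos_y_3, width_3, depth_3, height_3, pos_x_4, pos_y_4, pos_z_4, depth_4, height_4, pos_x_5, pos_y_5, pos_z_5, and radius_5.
pos_x_1 = 2; pos_y_1 = 3.5; pos_z_1 = 0.5; height_1 = 1.5; pos_x_2 = 5.5; pos_y_2 = 1.5; pos_z_2 = 3; height_2 = 3.5; pos_y_3 = 4.5; width_3 = 2.5; depth_3 = 1.5; height_3 = 1.5; pos_x_4 = 3; pos_y_4 = 1.5; pos_z_4 = 3; depth_4 = 1.5; height_4 = 2.5; pos_x_5 = 1.5; pos_y_5 = 6; pos_z_5 = 4.5; radius_5 = 1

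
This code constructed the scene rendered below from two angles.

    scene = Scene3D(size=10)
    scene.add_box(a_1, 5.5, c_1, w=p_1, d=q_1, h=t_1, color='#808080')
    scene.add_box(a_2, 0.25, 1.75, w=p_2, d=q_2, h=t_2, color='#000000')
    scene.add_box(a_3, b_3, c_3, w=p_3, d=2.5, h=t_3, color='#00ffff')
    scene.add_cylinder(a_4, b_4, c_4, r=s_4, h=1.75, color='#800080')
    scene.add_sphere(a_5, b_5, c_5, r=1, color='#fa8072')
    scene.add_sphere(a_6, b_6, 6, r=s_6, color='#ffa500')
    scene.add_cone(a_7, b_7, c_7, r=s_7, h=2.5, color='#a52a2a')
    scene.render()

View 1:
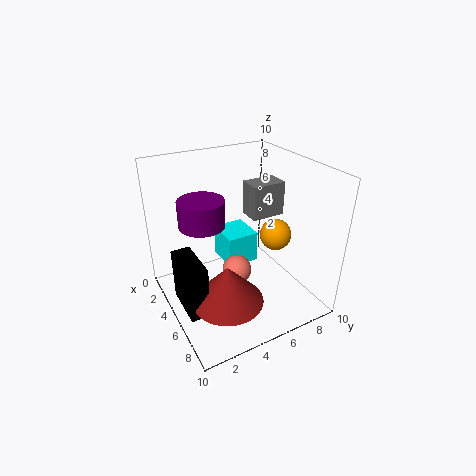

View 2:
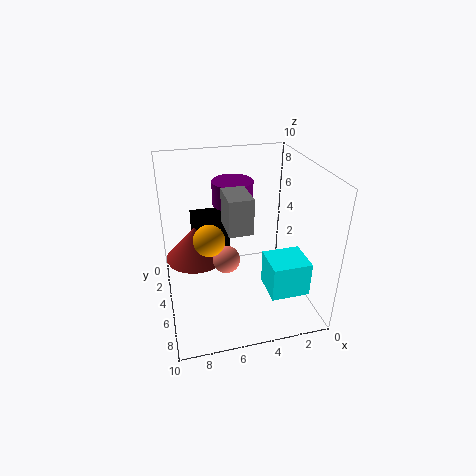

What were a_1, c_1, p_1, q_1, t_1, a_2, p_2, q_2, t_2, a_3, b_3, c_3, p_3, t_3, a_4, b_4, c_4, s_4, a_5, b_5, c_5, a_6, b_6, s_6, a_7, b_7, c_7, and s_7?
a_1 = 4.75
c_1 = 6.75
p_1 = 1.5
q_1 = 2.25
t_1 = 2.25
a_2 = 4.75
p_2 = 3
q_2 = 1.25
t_2 = 3.5
a_3 = 0.5
b_3 = 5.25
c_3 = 1.25
p_3 = 2.75
t_3 = 2.5
a_4 = 4.75
b_4 = 2.5
c_4 = 6.5
s_4 = 1.5
a_5 = 5.75
b_5 = 4.5
c_5 = 3
a_6 = 7.25
b_6 = 6.5
s_6 = 1
a_7 = 7.75
b_7 = 2.75
c_7 = 2.5
s_7 = 2.25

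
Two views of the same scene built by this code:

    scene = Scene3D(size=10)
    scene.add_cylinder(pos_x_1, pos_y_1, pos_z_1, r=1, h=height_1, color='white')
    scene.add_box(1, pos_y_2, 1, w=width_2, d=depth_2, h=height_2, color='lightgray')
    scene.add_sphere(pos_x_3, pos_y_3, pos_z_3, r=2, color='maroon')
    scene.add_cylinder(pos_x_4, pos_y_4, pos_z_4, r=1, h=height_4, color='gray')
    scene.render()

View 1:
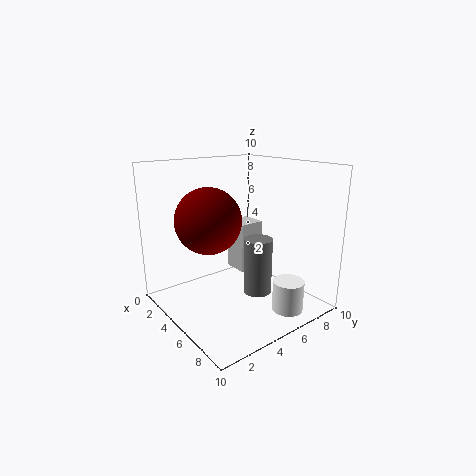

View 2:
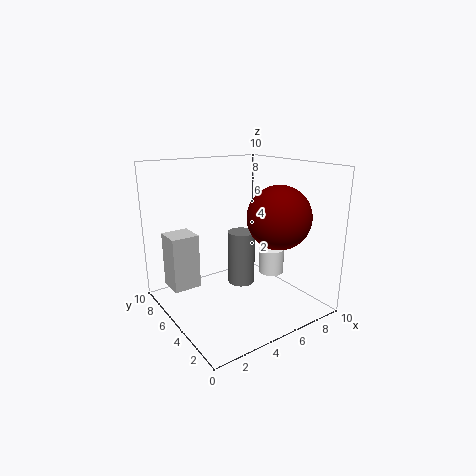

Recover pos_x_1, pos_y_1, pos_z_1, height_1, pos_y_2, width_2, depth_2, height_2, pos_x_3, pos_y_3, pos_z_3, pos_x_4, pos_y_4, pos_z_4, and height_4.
pos_x_1 = 9; pos_y_1 = 6; pos_z_1 = 1; height_1 = 2; pos_y_2 = 7; width_2 = 2; depth_2 = 2; height_2 = 4; pos_x_3 = 6; pos_y_3 = 2; pos_z_3 = 7; pos_x_4 = 6; pos_y_4 = 6; pos_z_4 = 1; height_4 = 4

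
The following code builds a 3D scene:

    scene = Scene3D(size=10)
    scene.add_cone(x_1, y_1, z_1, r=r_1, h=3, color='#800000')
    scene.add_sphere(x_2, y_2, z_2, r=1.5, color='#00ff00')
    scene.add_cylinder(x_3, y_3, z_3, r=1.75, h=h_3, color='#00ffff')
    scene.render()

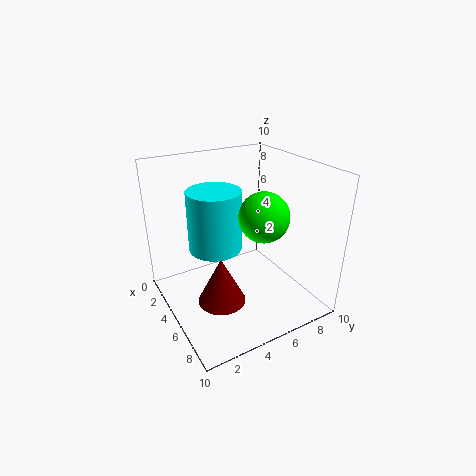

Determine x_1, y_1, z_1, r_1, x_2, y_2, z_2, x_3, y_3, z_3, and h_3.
x_1 = 7.25; y_1 = 2.5; z_1 = 2.25; r_1 = 1.5; x_2 = 8; y_2 = 5; z_2 = 7.75; x_3 = 5; y_3 = 3.25; z_3 = 4.75; h_3 = 4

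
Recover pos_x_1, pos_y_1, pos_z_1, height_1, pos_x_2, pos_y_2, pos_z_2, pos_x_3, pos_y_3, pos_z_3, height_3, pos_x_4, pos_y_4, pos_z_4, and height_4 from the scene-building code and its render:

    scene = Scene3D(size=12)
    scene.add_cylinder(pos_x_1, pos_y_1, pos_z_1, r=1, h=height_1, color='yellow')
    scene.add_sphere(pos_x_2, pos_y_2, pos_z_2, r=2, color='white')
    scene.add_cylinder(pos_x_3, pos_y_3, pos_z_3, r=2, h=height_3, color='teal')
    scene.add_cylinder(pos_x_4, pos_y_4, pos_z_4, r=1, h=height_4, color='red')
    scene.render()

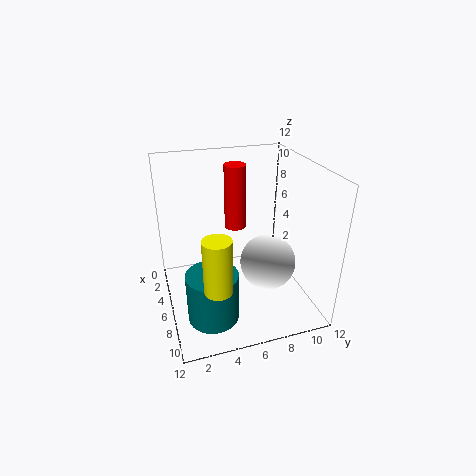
pos_x_1 = 11
pos_y_1 = 3
pos_z_1 = 5
height_1 = 4
pos_x_2 = 10
pos_y_2 = 7
pos_z_2 = 6
pos_x_3 = 9
pos_y_3 = 3
pos_z_3 = 1
height_3 = 4
pos_x_4 = 2
pos_y_4 = 7
pos_z_4 = 5
height_4 = 6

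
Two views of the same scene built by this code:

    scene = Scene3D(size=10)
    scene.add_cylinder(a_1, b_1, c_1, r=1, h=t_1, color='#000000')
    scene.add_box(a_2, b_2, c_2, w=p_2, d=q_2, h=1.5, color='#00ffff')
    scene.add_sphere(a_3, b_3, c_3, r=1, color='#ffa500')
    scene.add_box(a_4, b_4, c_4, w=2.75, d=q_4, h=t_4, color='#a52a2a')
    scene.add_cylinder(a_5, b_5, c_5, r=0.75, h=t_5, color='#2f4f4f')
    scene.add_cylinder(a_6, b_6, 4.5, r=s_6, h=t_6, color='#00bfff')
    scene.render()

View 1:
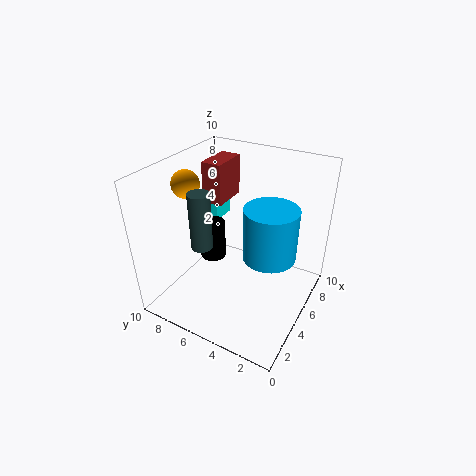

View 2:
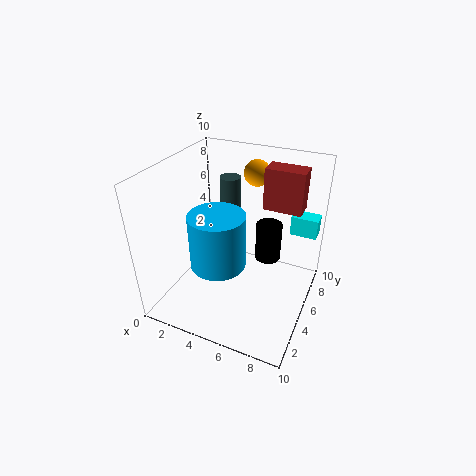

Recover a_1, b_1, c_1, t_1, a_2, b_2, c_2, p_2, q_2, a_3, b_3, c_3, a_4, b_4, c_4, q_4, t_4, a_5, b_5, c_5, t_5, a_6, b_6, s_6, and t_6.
a_1 = 6.25, b_1 = 8, c_1 = 1.75, t_1 = 3, a_2 = 7.75, b_2 = 8.5, c_2 = 4, p_2 = 2, q_2 = 1.25, a_3 = 4.75, b_3 = 9, c_3 = 8.25, a_4 = 6, b_4 = 7, c_4 = 6.5, q_4 = 1.5, t_4 = 3, a_5 = 3.5, b_5 = 7, c_5 = 4.5, t_5 = 4, a_6 = 4.75, b_6 = 2.5, s_6 = 1.75, t_6 = 3.5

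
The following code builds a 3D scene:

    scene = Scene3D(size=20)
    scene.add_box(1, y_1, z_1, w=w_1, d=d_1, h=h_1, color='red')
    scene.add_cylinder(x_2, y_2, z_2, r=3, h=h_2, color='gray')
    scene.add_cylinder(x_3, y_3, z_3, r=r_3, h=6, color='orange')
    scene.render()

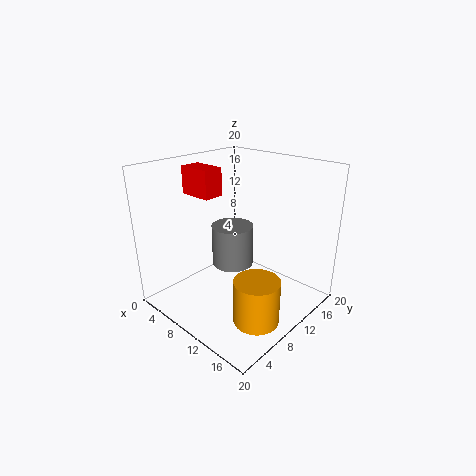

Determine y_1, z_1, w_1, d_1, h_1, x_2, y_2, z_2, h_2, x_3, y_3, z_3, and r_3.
y_1 = 8; z_1 = 15; w_1 = 5; d_1 = 3; h_1 = 4; x_2 = 8; y_2 = 11; z_2 = 5; h_2 = 6; x_3 = 16; y_3 = 7; z_3 = 1; r_3 = 3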